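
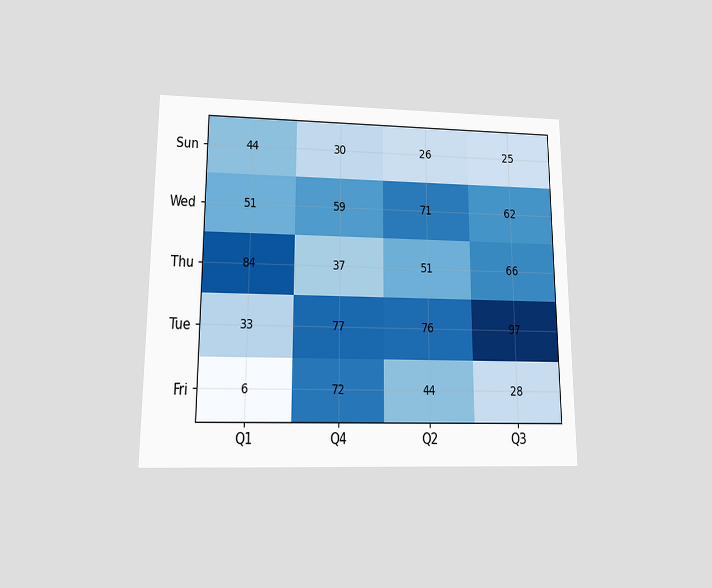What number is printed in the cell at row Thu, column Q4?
37

The chart is viewed at a slight angle. The (Thu, Q4) cell reads 37.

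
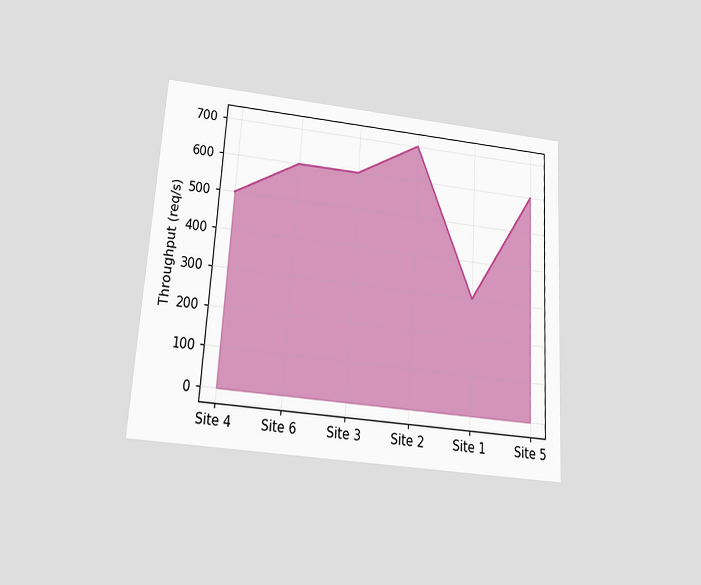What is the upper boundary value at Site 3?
The chart is tilted about 4° clockwise and viewed slightly from below. At Site 3 the upper boundary is at 600req/s.

600req/s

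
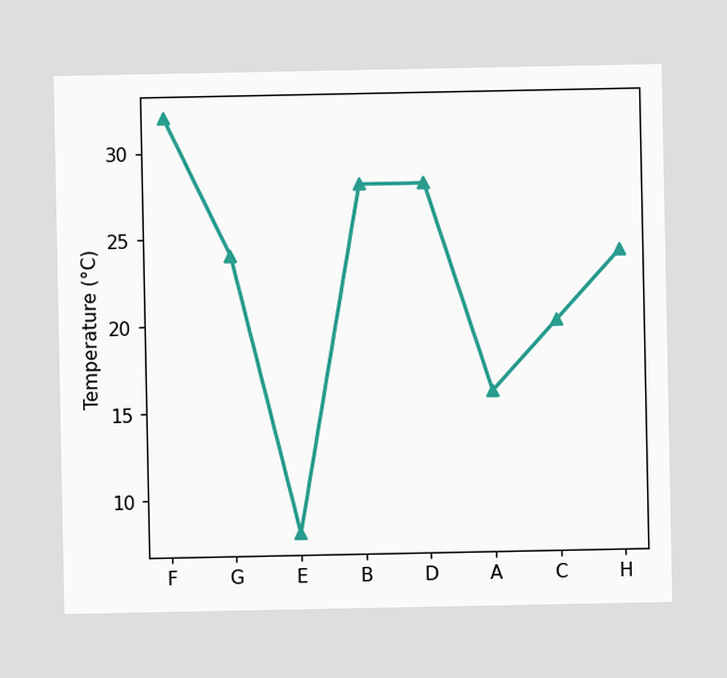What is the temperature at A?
At A, the line is at 16°C.

16°C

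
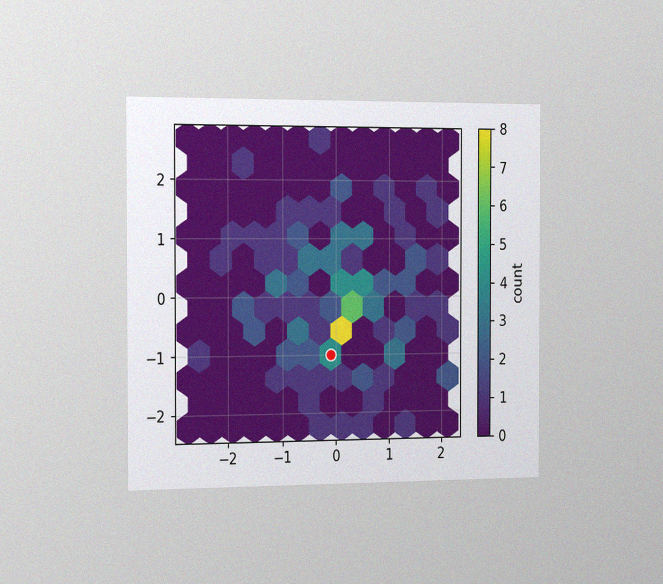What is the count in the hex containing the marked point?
The chart is viewed slightly from the left, with some photo noise. The marked hex reads 4 on the colorbar.

4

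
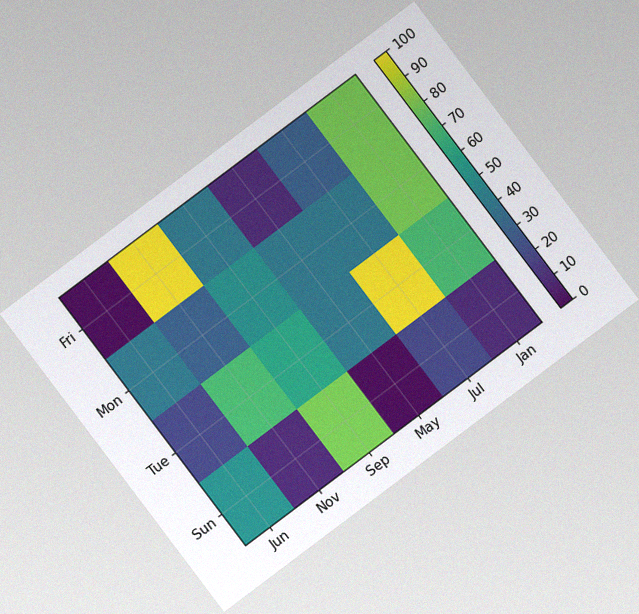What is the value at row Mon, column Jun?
40

The chart is tilted about 37° counter-clockwise, with some photo noise. Matching cell (Mon, Jun) against the colorbar gives 40.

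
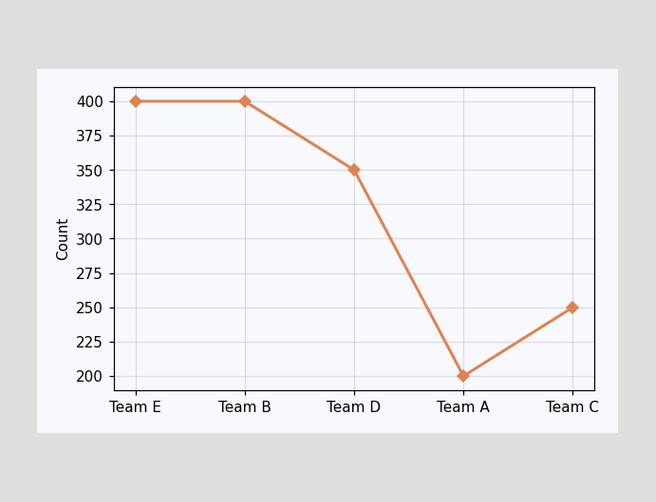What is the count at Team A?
200

At Team A, the line is at 200.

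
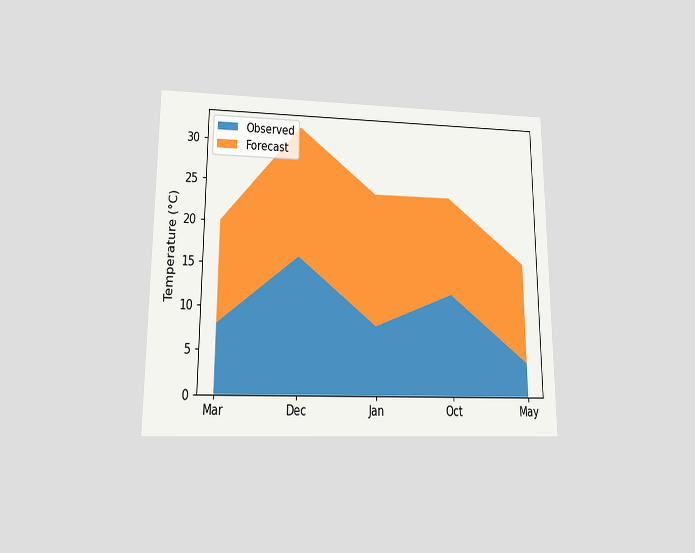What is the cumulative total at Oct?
24°C

The chart is viewed at a slight angle. The stacked total at Oct reaches 24°C.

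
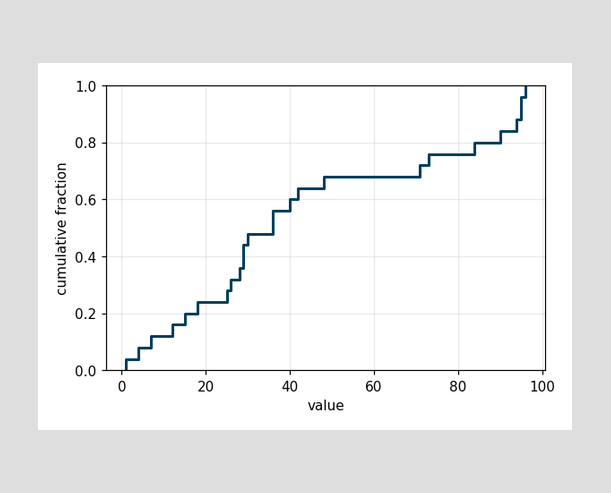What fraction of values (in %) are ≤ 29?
At x=29 the ECDF step is at 44%.

44%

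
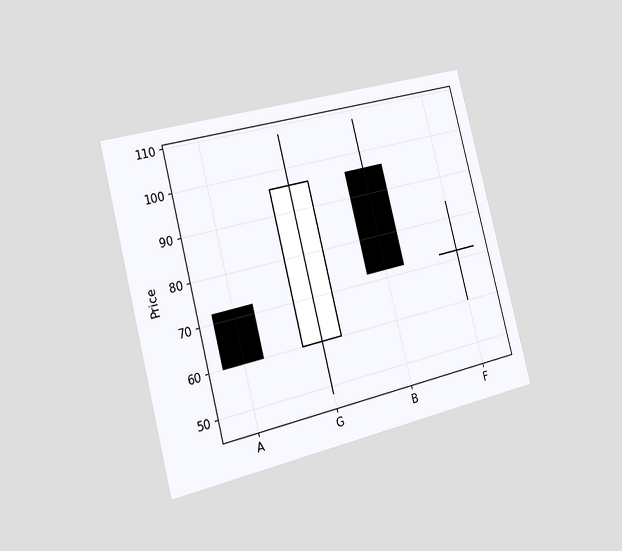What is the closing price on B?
72

The chart is tilted about 14° counter-clockwise and viewed slightly from the left. The B candle closes at 72.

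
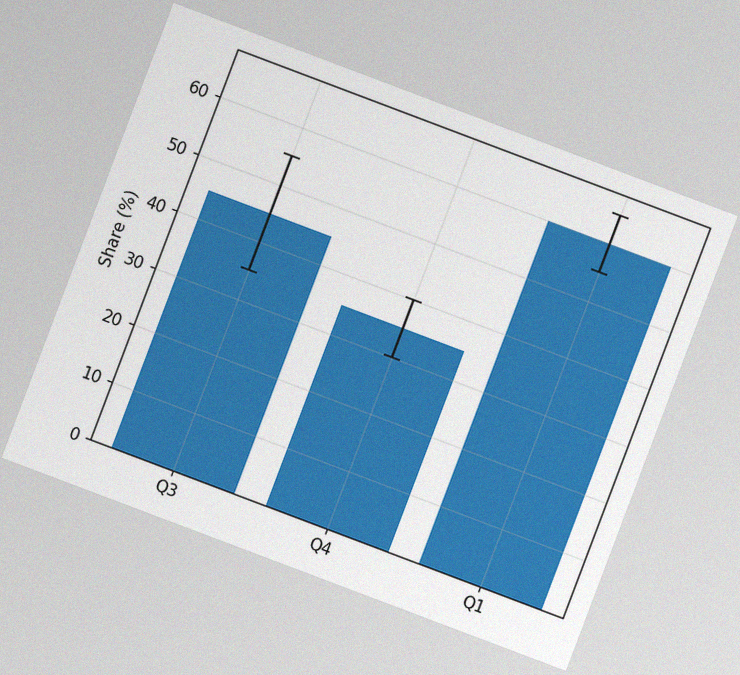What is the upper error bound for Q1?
65%

The chart is tilted about 21° clockwise, with some photo noise. The Q1 bar's upper whisker reaches 65%.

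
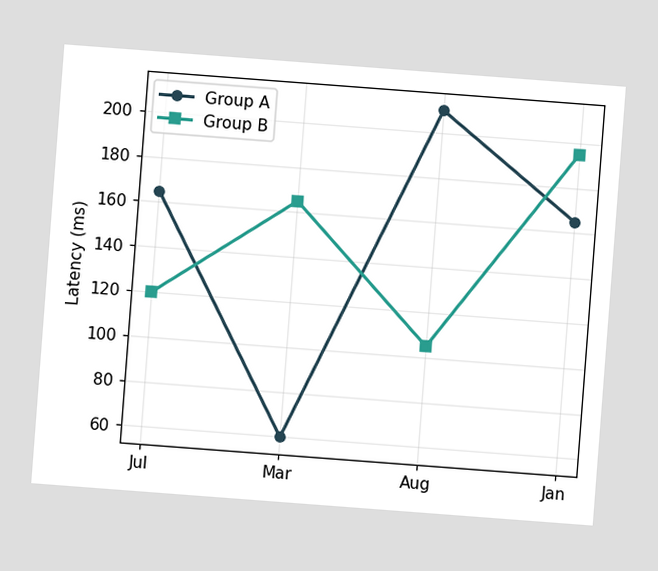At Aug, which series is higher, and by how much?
Group A, by 105ms

The chart is tilted about 4° clockwise. At Aug, Group A sits above the other line by 105ms.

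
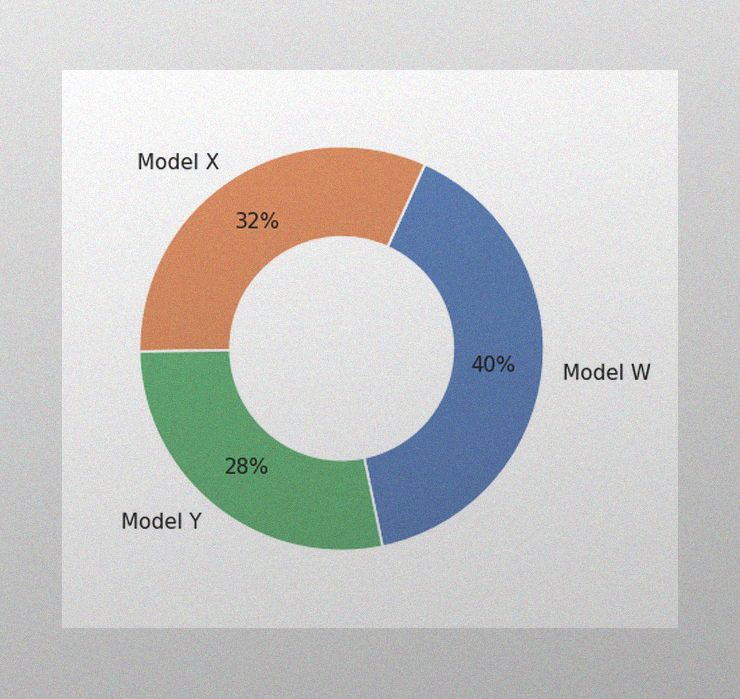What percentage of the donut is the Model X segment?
32%

The image has some photo noise and uneven lighting. The Model X segment takes up 32% of the ring.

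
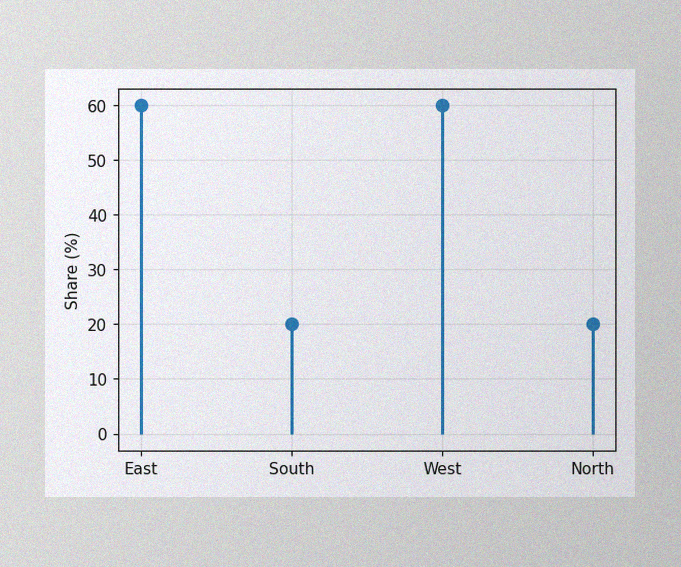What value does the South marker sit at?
20%

The image has some photo noise and uneven lighting. The South marker sits at 20%.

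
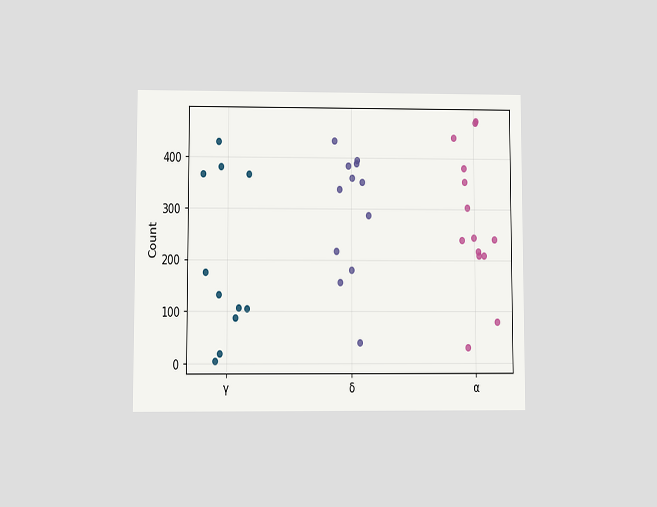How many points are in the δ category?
The chart is viewed at a slight angle. Counting the markers in the δ column gives 12.

12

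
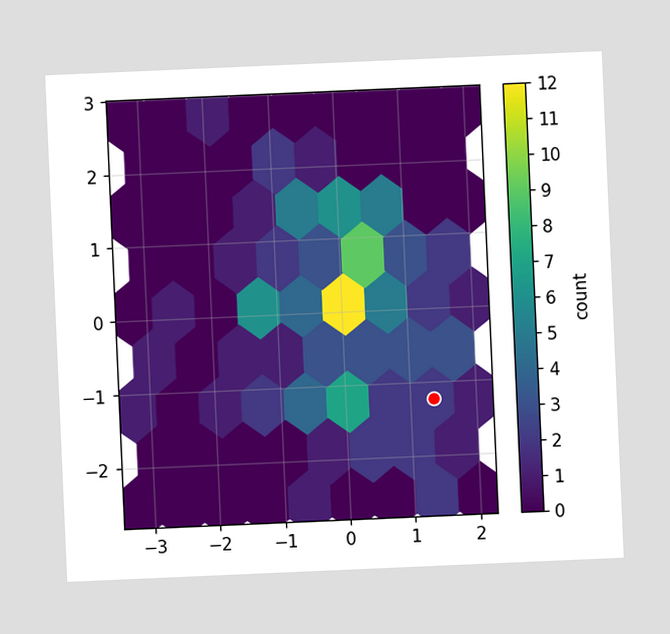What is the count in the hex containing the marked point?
2

The chart is tilted about 2° counter-clockwise. The marked hex reads 2 on the colorbar.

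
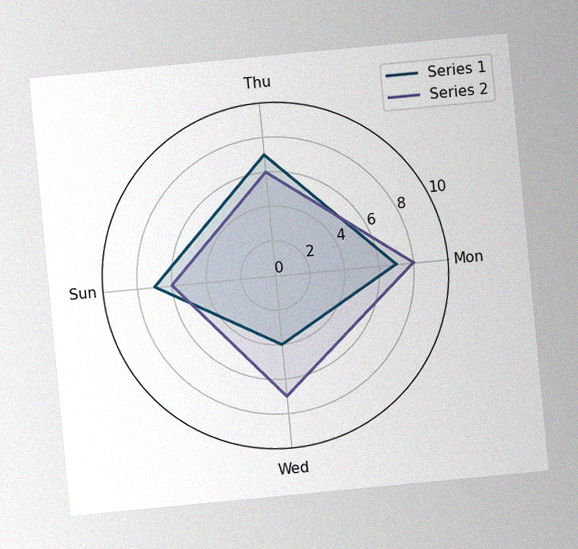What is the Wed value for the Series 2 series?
The chart is tilted about 5° counter-clockwise, with some photo noise. On the Wed axis, Series 2 reaches 7.

7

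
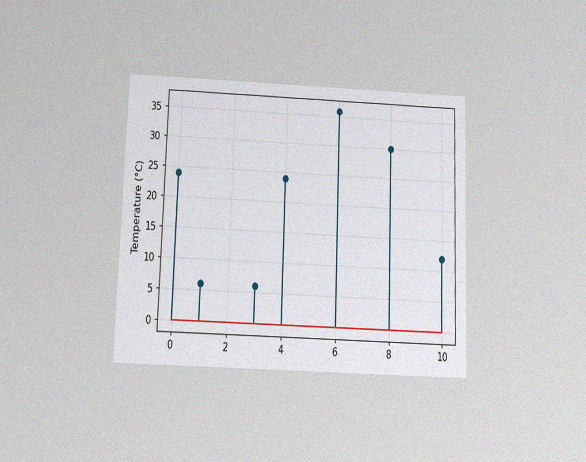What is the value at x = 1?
6°C

The chart is viewed slightly from below, with some photo noise. The stem at x=1 reaches 6°C.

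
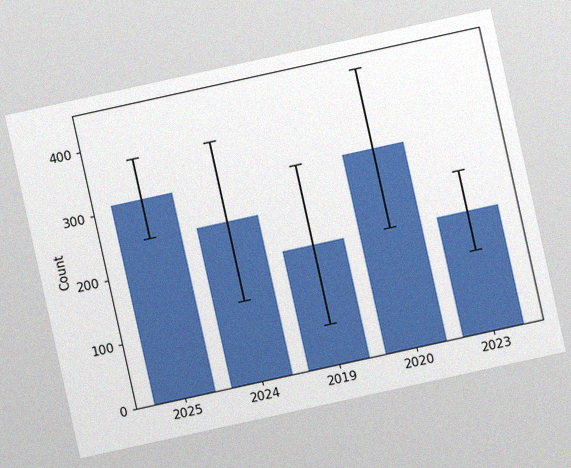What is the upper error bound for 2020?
434

The chart is tilted about 12° counter-clockwise, with some photo noise. The 2020 bar's upper whisker reaches 434.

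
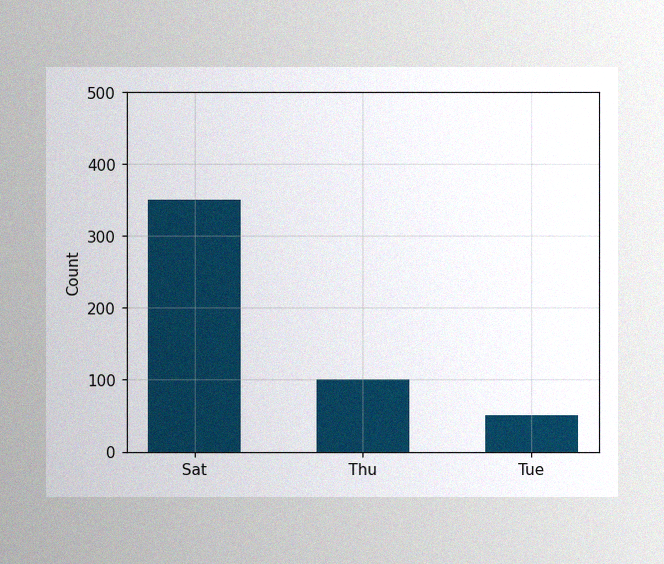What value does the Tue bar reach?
The image has some photo noise and uneven lighting. Reading along the chart's y-axis, the Tue bar reaches 50.

50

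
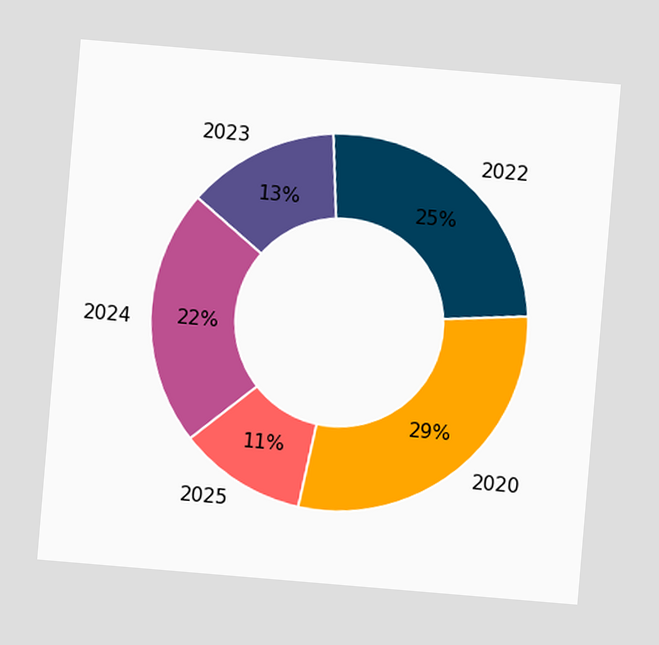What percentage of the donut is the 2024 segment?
22%

The chart is tilted about 5° clockwise. The 2024 segment takes up 22% of the ring.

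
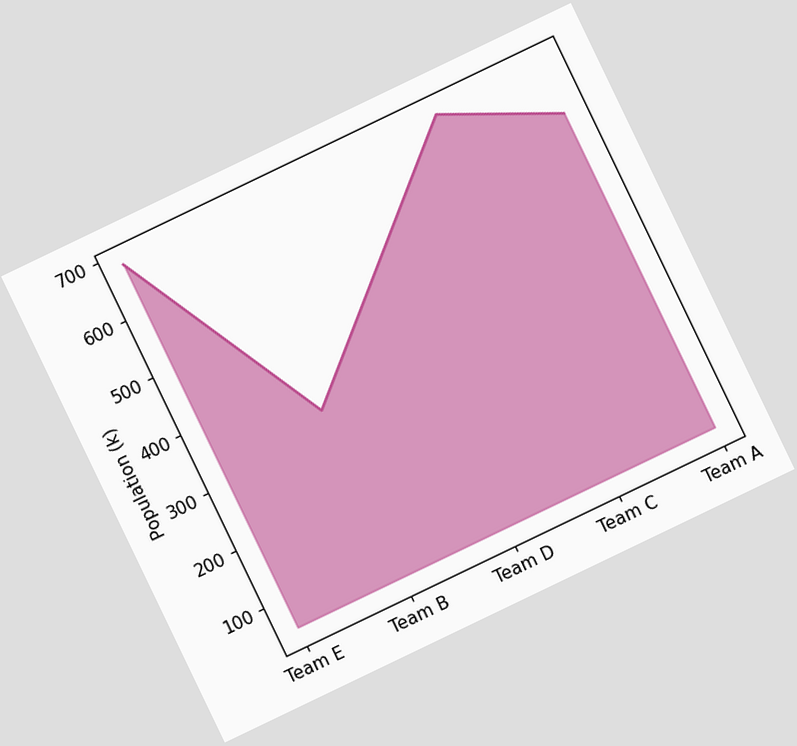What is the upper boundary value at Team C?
680k

The chart is tilted about 26° counter-clockwise. At Team C the upper boundary is at 680k.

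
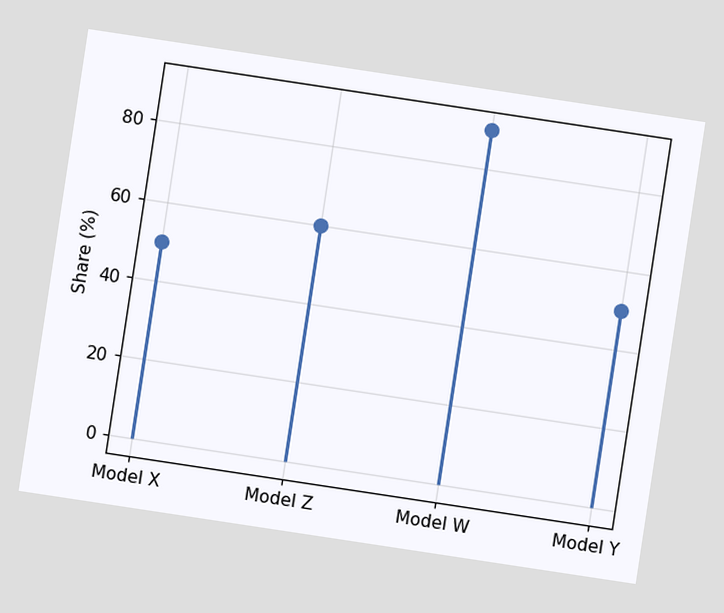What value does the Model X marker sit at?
The chart is tilted about 9° clockwise. The Model X marker sits at 50%.

50%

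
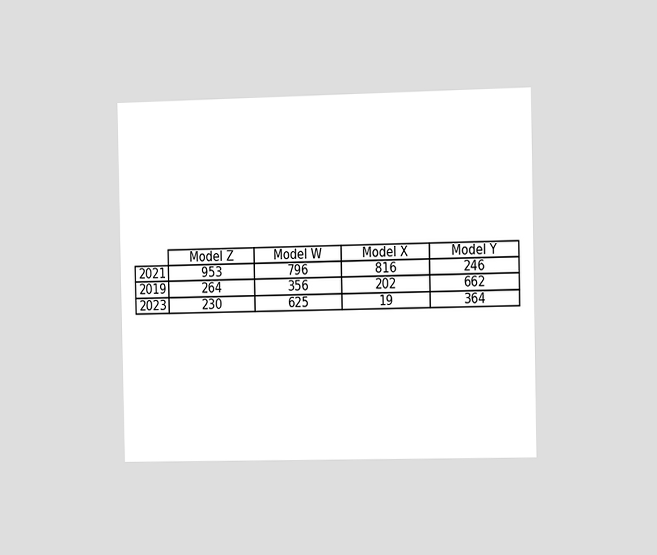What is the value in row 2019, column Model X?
The chart is viewed slightly from the right. The (2019, Model X) cell reads 202.

202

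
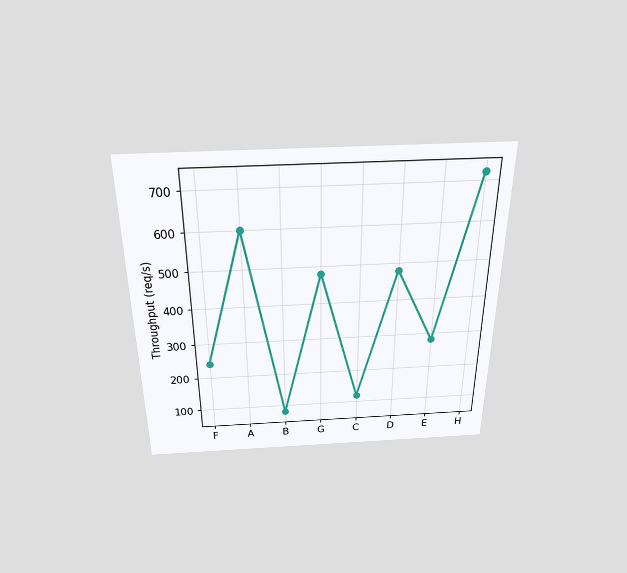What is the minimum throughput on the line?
80req/s

The chart is viewed slightly from above. The lowest point is at B, and reading across to the y-axis gives 80req/s.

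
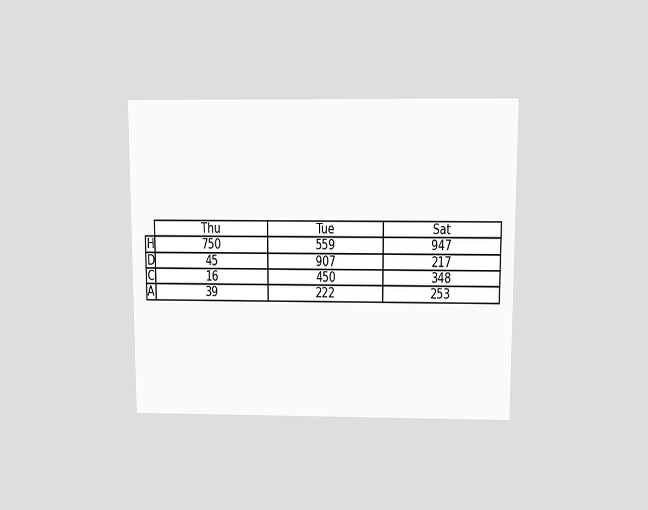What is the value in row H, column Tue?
The chart is viewed slightly from above. The (H, Tue) cell reads 559.

559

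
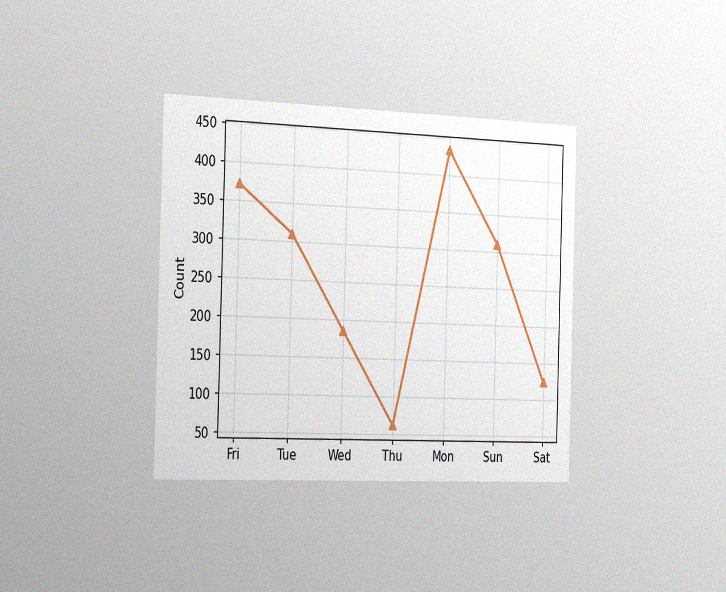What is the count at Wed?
186

The chart is viewed slightly from the left, with some photo noise. At Wed, the line is at 186.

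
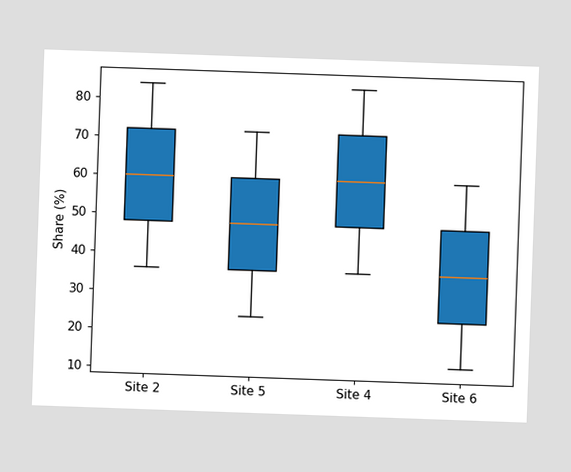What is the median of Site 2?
60%

The chart is tilted about 2° clockwise. The median line in the Site 2 box sits at 60%.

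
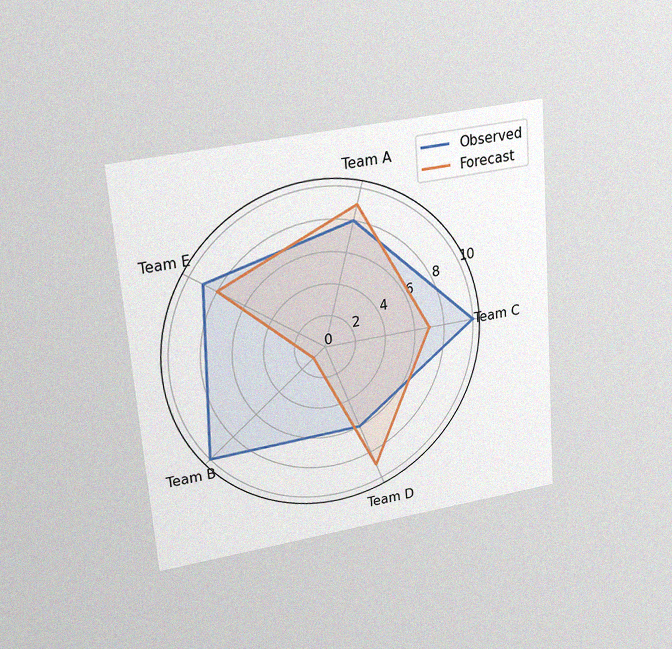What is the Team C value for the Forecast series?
The chart is tilted about 5° counter-clockwise and viewed slightly from above, with some photo noise. On the Team C axis, Forecast reaches 7.

7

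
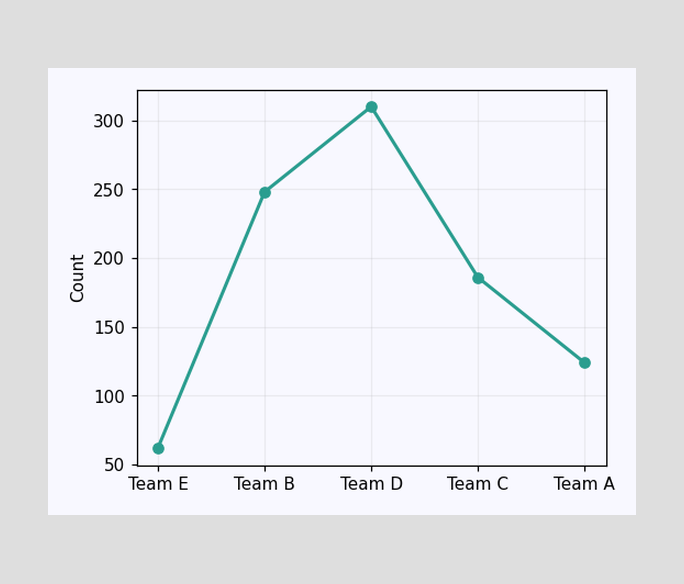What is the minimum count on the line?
The lowest point is at Team E, and reading across to the y-axis gives 62.

62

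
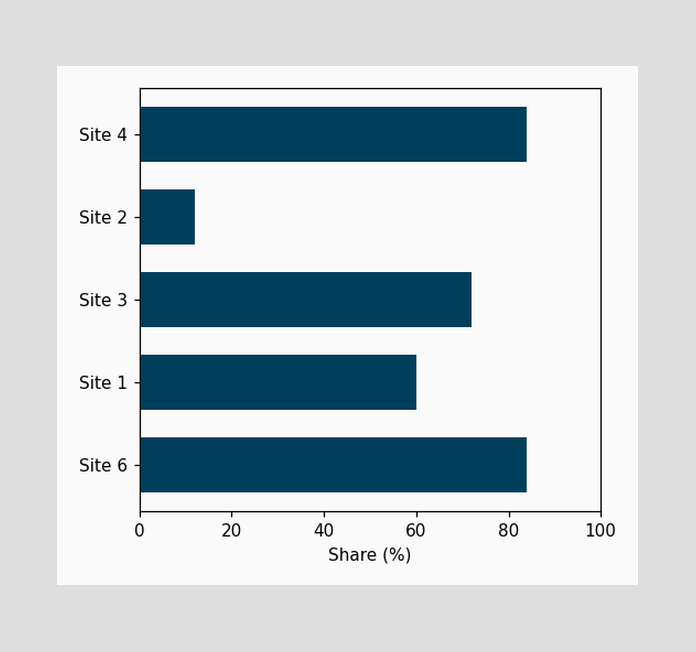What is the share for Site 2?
Reading along the chart's x-axis, the Site 2 bar reaches 12%.

12%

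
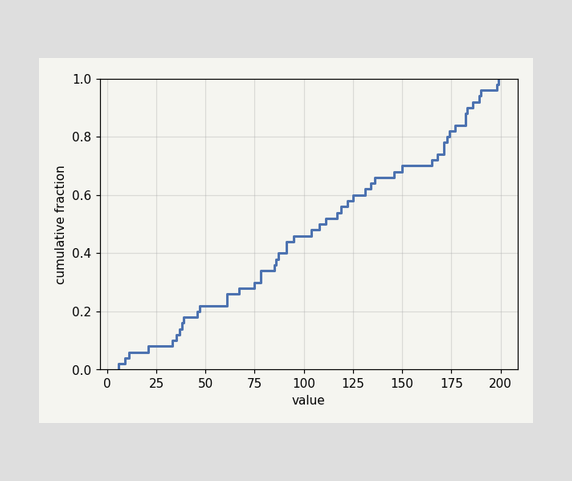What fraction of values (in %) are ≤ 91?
At x=91 the ECDF step is at 44%.

44%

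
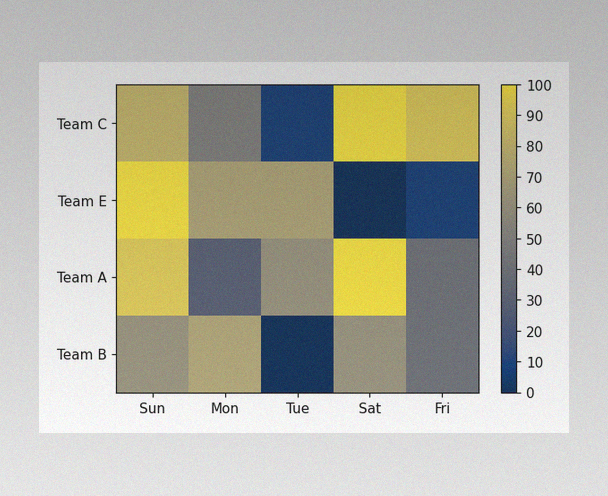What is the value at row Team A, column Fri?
The image has some photo noise and uneven lighting. Matching cell (Team A, Fri) against the colorbar gives 40.

40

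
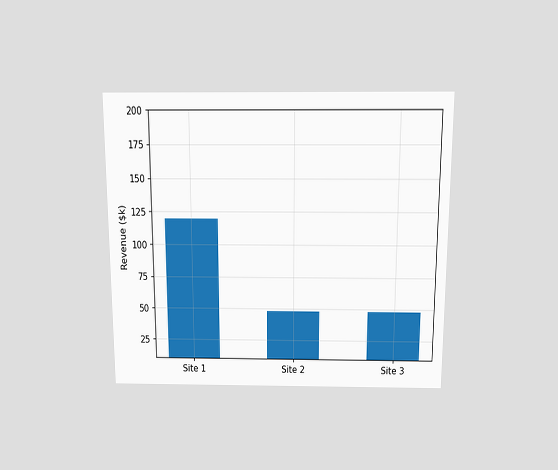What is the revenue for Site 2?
The chart is viewed slightly from above. Reading along the chart's y-axis, the Site 2 bar reaches $48k.

$48k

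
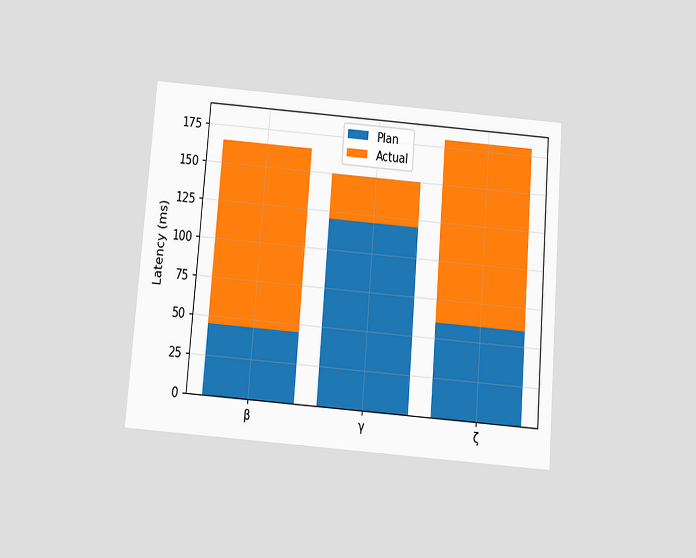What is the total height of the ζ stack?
180ms

The chart is tilted about 5° clockwise and viewed slightly from below. The ζ stack's top reaches 180ms on the y-axis.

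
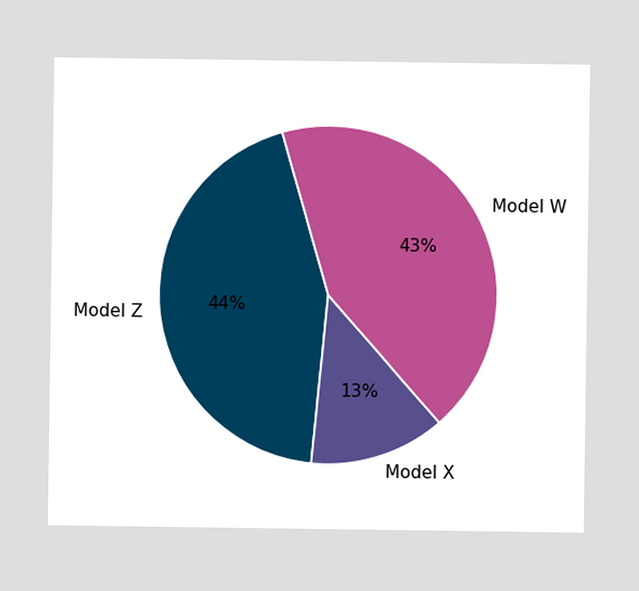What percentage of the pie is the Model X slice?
The Model X slice takes up 13% of the pie.

13%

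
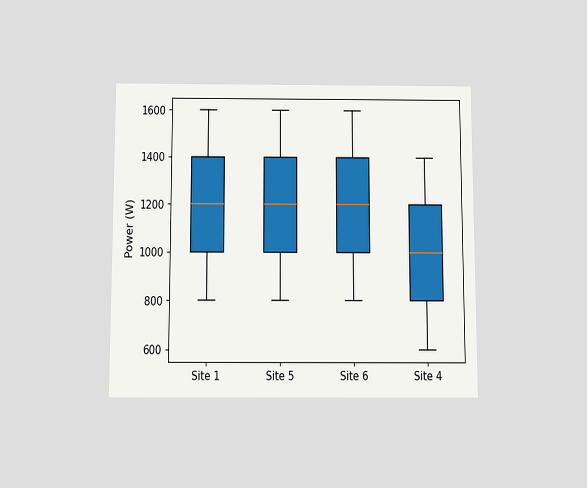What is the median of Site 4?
1000W

The chart is viewed slightly from below. The median line in the Site 4 box sits at 1000W.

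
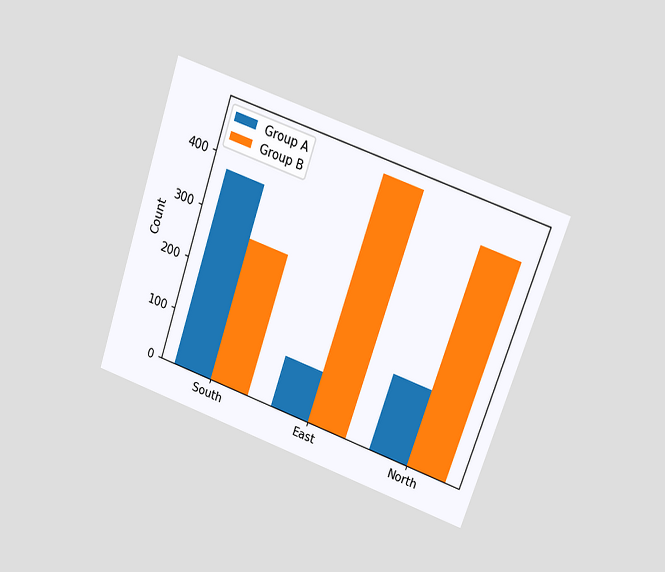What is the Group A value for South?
The chart is tilted about 19° clockwise and viewed at a slight angle. The Group A bar at South reaches 375 on the y-axis.

375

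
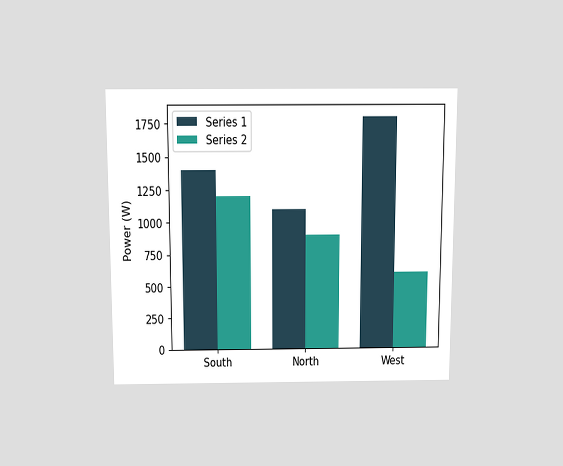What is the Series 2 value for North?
The chart is viewed slightly from above. The Series 2 bar at North reaches 900W on the y-axis.

900W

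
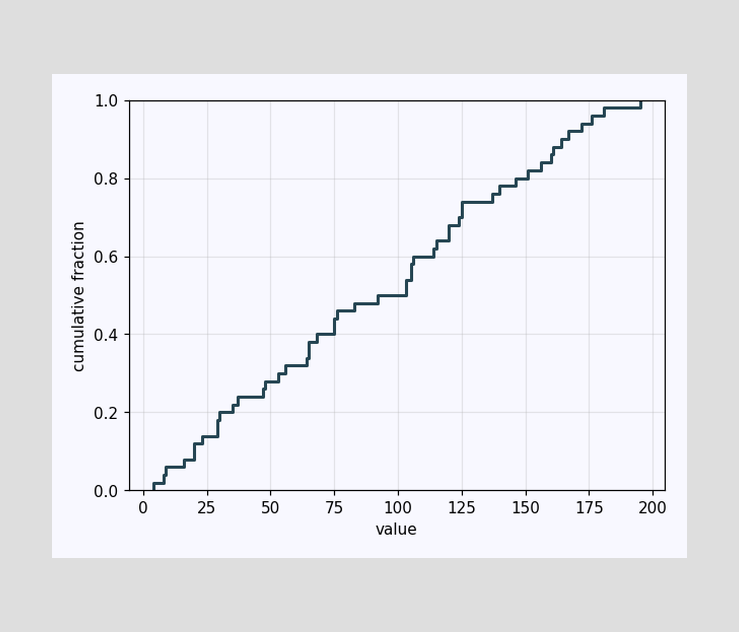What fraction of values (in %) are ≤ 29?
At x=29 the ECDF step is at 18%.

18%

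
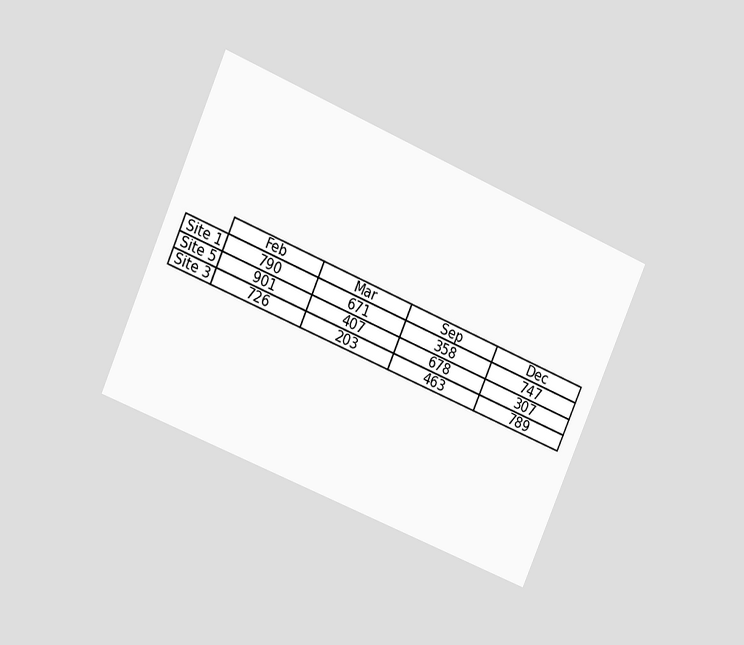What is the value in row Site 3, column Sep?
463

The chart is tilted about 23° clockwise and viewed at a slight angle. The (Site 3, Sep) cell reads 463.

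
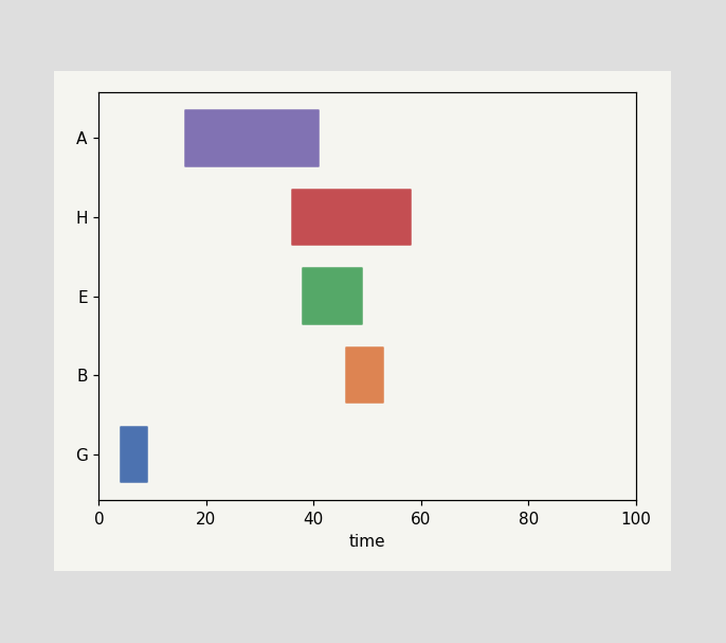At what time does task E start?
38

The E bar begins at t=38.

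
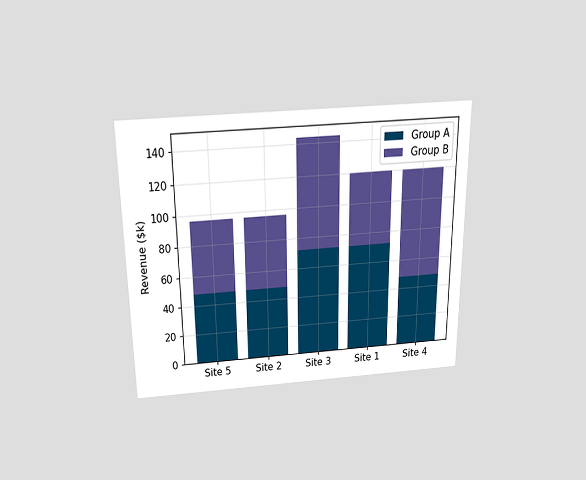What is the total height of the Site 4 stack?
$120k

The chart is viewed slightly from above. The Site 4 stack's top reaches $120k on the y-axis.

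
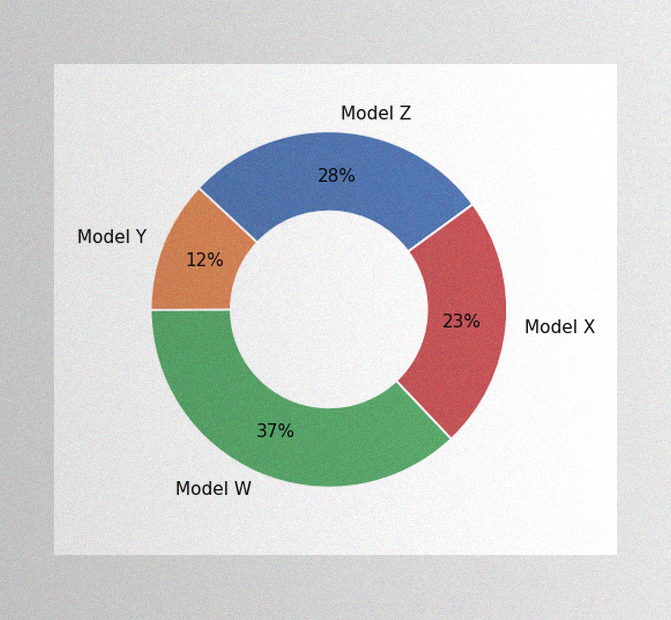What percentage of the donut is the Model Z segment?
28%

The image has some photo noise and uneven lighting. The Model Z segment takes up 28% of the ring.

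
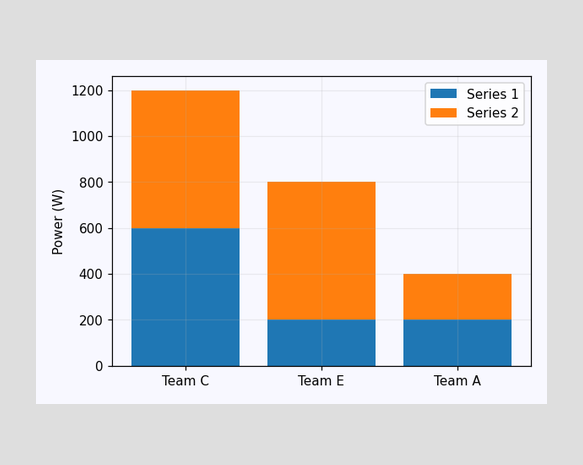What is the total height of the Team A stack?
400W

The Team A stack's top reaches 400W on the y-axis.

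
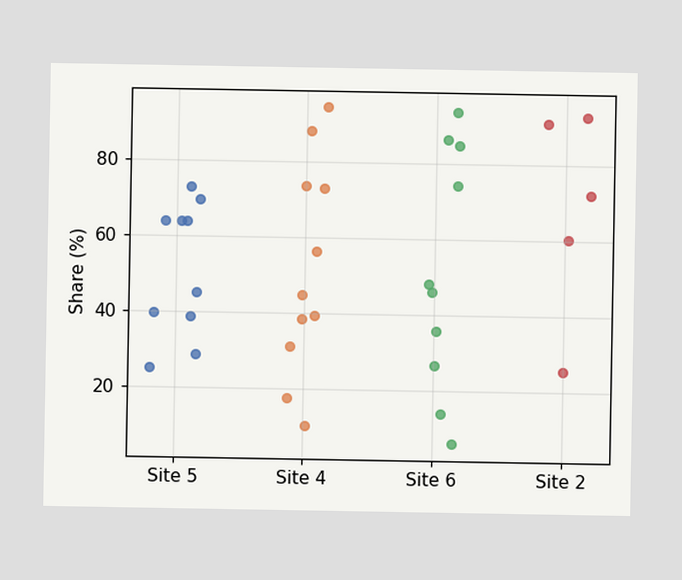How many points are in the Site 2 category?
5

Counting the markers in the Site 2 column gives 5.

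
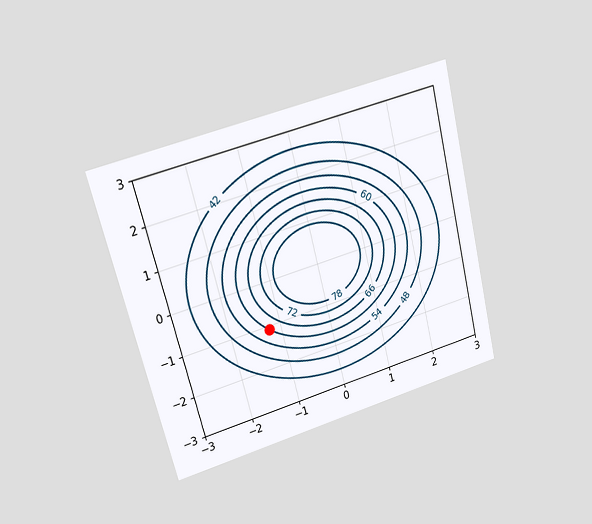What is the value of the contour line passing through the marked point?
60

The chart is tilted about 14° counter-clockwise and viewed at a slight angle. The marked point sits on the contour labelled 60.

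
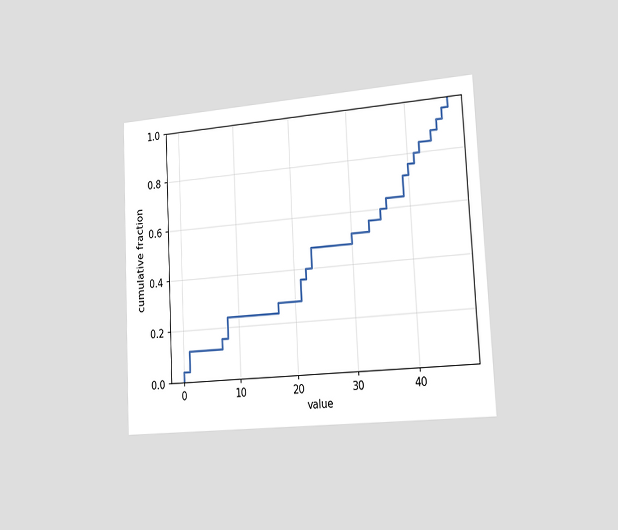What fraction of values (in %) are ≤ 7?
The chart is tilted about 3° counter-clockwise and viewed slightly from the right. At x=7 the ECDF step is at 16%.

16%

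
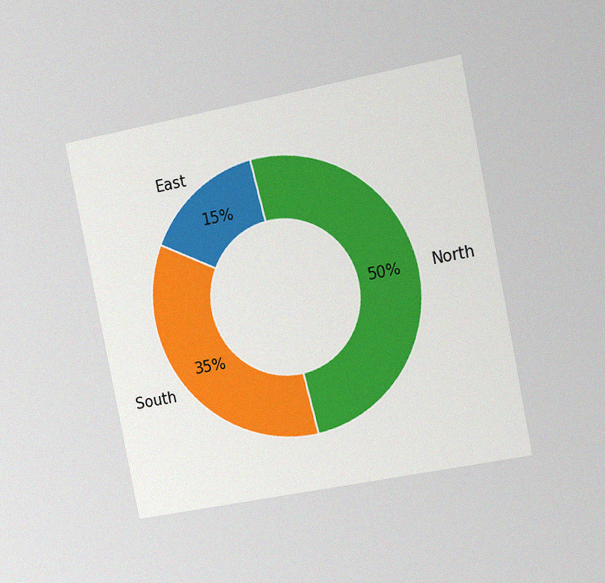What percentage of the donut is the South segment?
35%

The chart is tilted about 11° counter-clockwise and viewed slightly from the right, with some photo noise. The South segment takes up 35% of the ring.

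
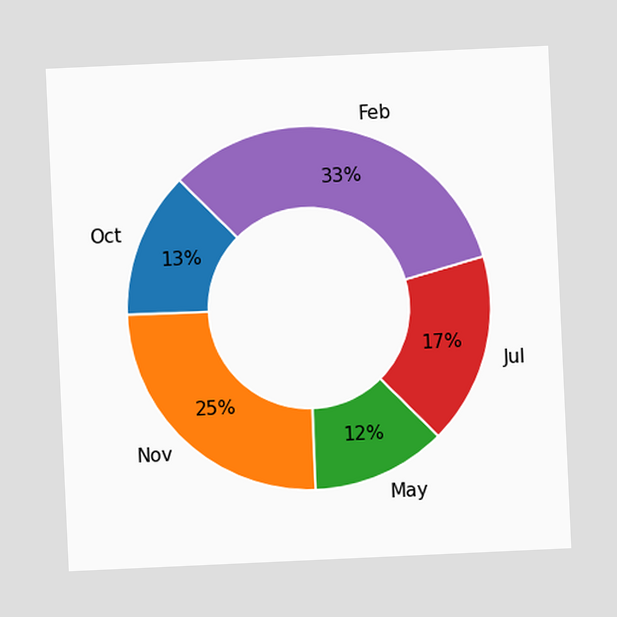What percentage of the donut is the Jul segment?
The chart is tilted about 3° counter-clockwise. The Jul segment takes up 17% of the ring.

17%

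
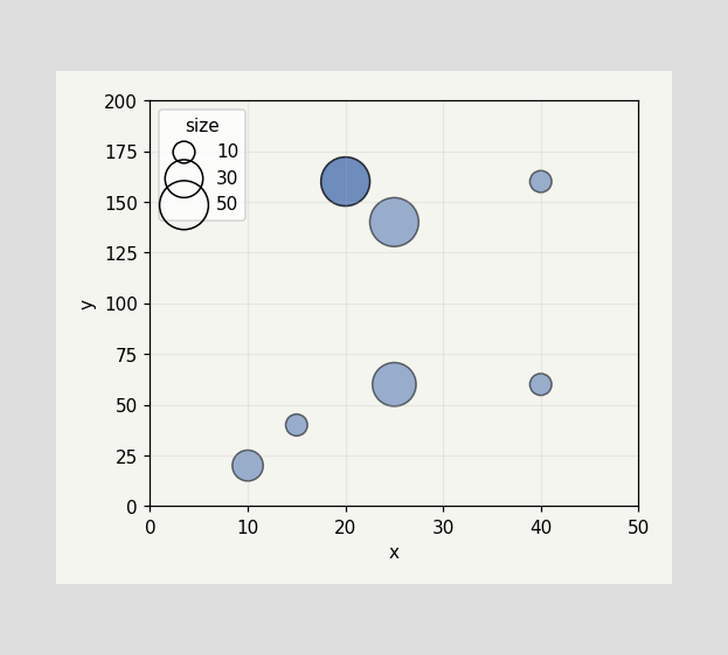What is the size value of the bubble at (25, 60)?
Matching the bubble at (25, 60) against the size legend gives 40.

40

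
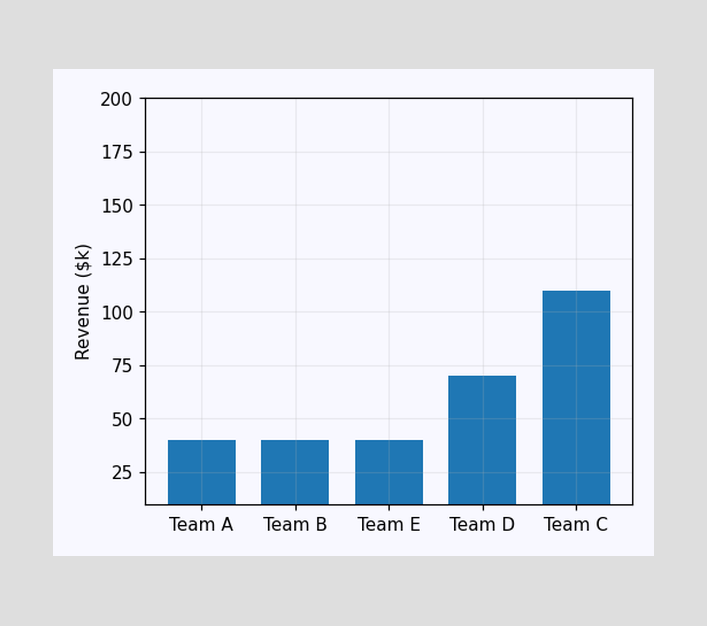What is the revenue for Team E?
$40k

Reading along the chart's y-axis, the Team E bar reaches $40k.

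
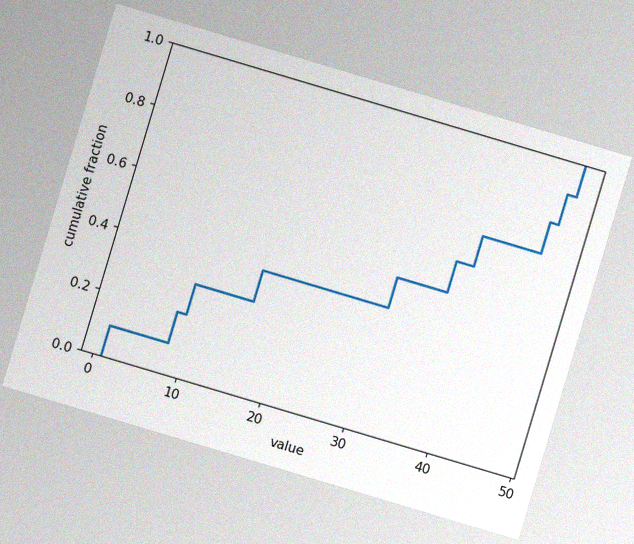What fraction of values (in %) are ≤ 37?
The chart is tilted about 17° clockwise, with some photo noise. At x=37 the ECDF step is at 60%.

60%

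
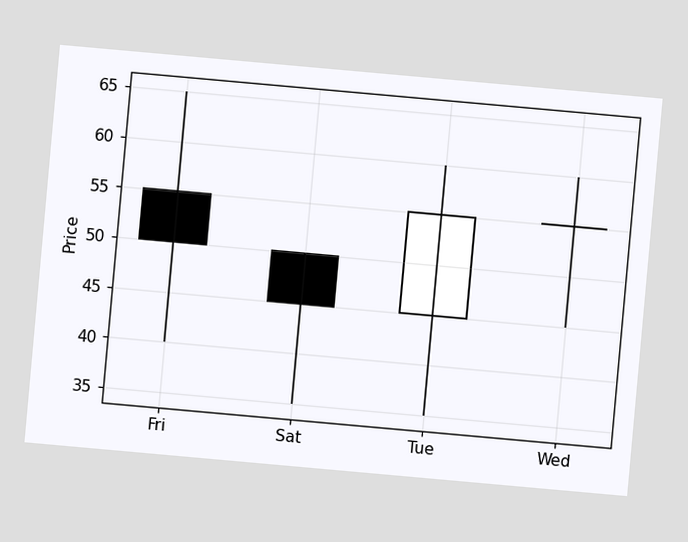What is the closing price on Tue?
The chart is tilted about 5° clockwise. The Tue candle closes at 55.

55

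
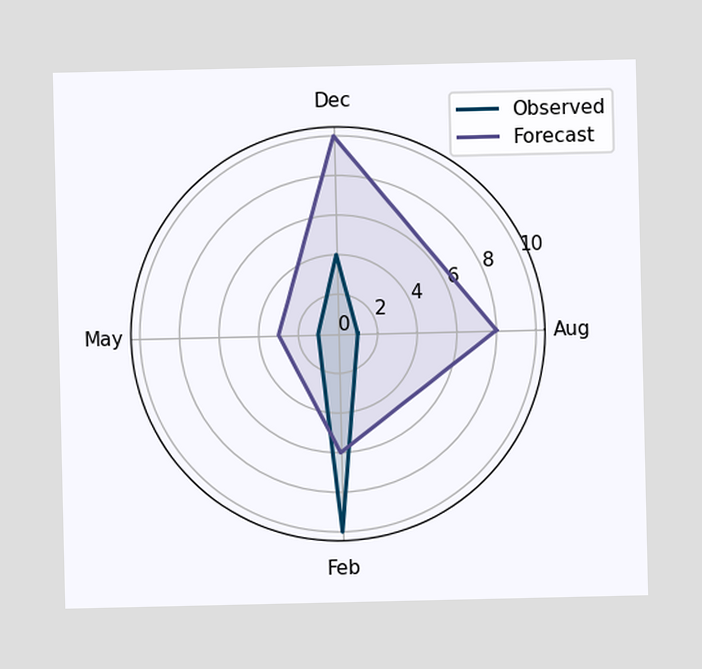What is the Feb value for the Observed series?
On the Feb axis, Observed reaches 10.

10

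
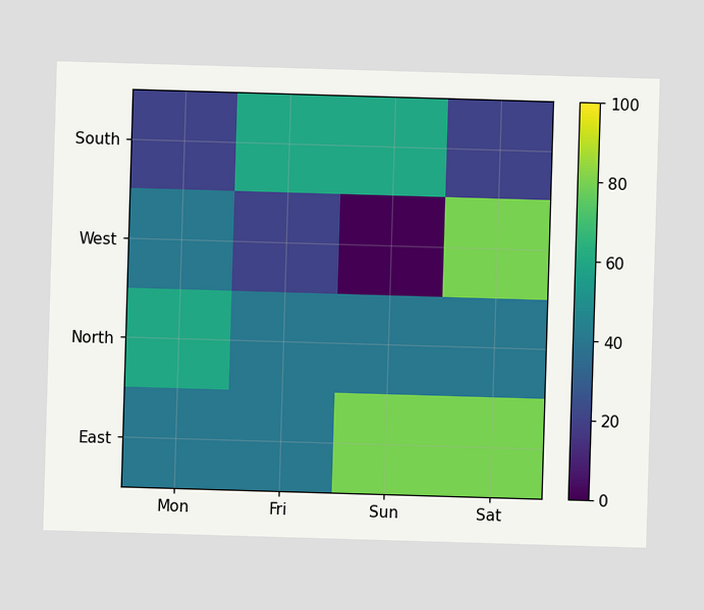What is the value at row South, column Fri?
Matching cell (South, Fri) against the colorbar gives 60.

60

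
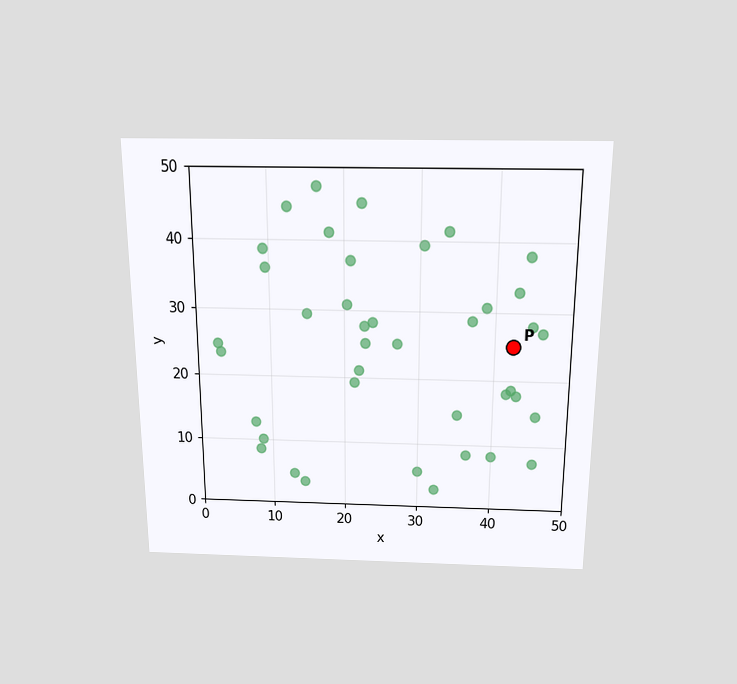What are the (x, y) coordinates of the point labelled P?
The chart is viewed slightly from above. Following the gridlines from P to each axis, P sits at (42.5, 25).

(42.5, 25)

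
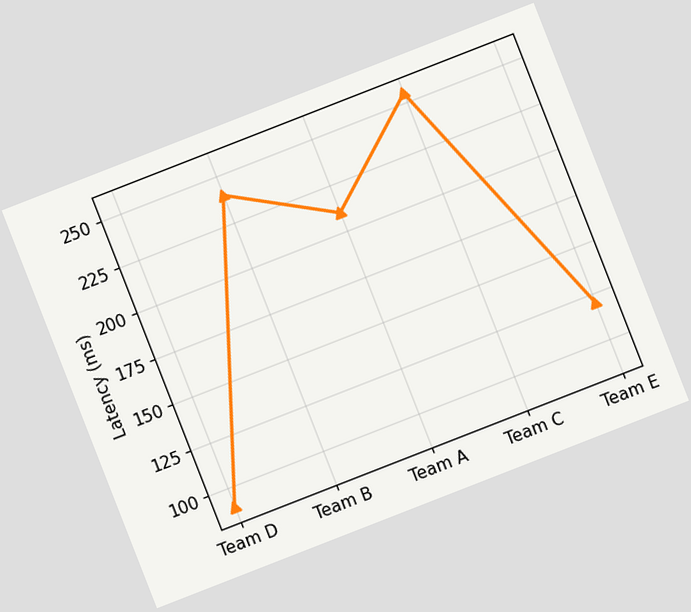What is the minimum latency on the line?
The chart is tilted about 21° counter-clockwise. The lowest point is at Team D, and reading across to the y-axis gives 90ms.

90ms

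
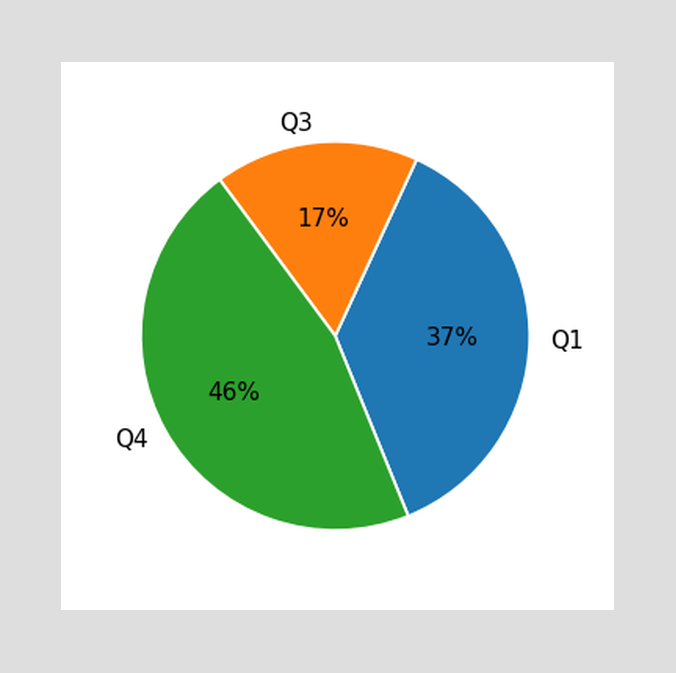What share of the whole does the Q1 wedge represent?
37%

The Q1 slice takes up 37% of the pie.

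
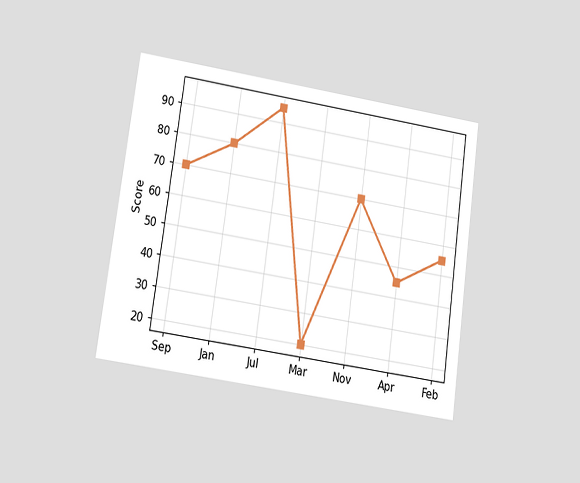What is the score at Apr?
45

The chart is tilted about 8° clockwise and viewed at a slight angle. At Apr, the line is at 45.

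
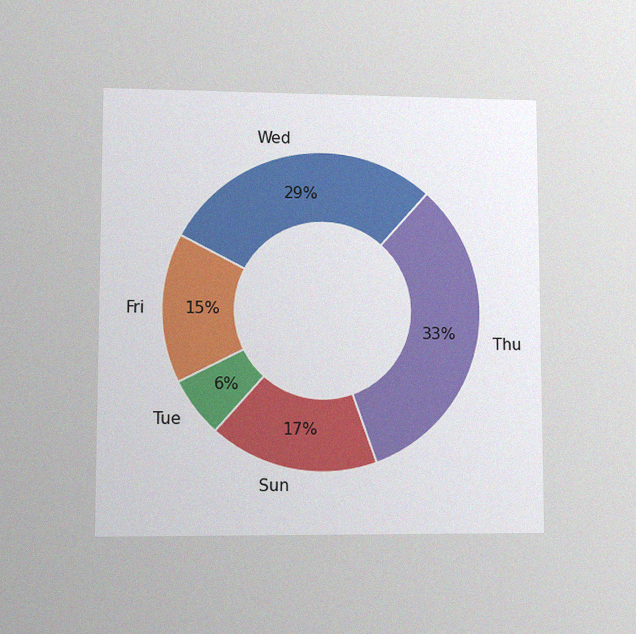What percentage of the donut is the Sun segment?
17%

The chart is viewed at a slight angle, with some photo noise. The Sun segment takes up 17% of the ring.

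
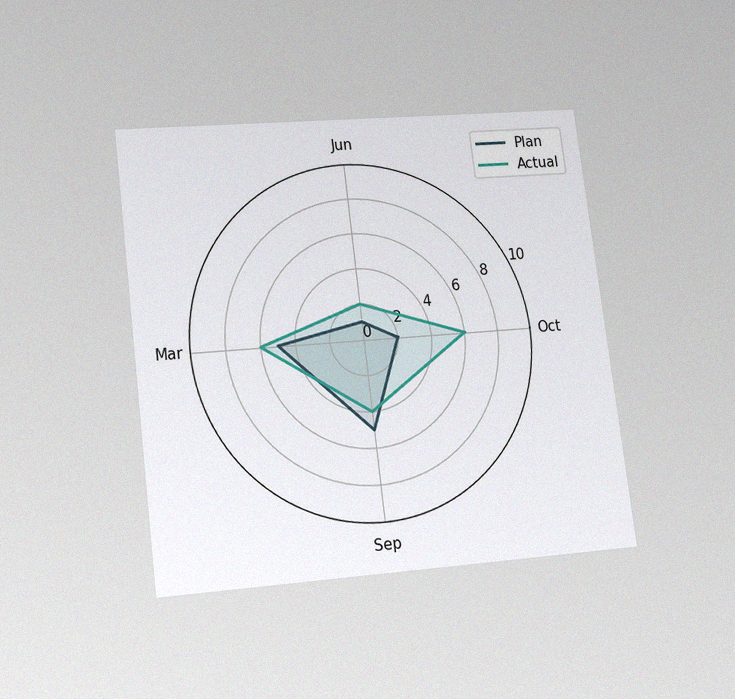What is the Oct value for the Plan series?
2

The chart is tilted about 7° counter-clockwise and viewed at a slight angle, with some photo noise. On the Oct axis, Plan reaches 2.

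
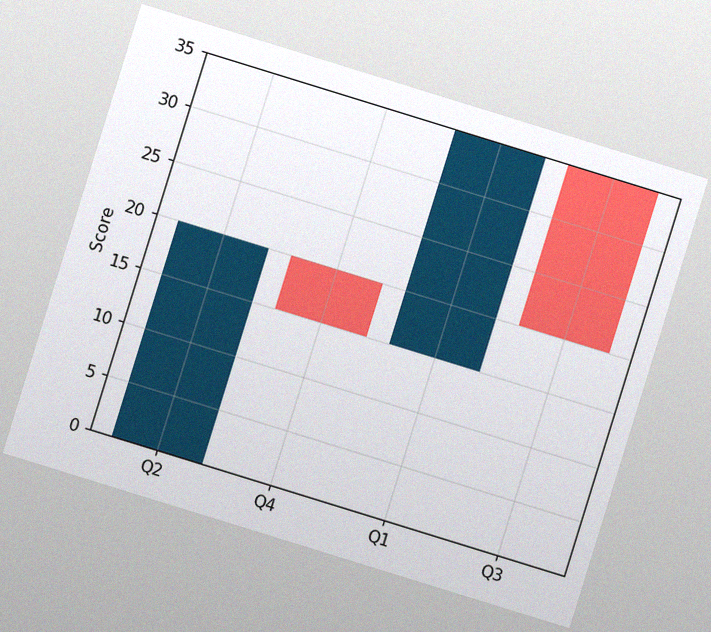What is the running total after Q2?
20

The chart is tilted about 17° clockwise, with some photo noise. After Q2 the running total reaches 20.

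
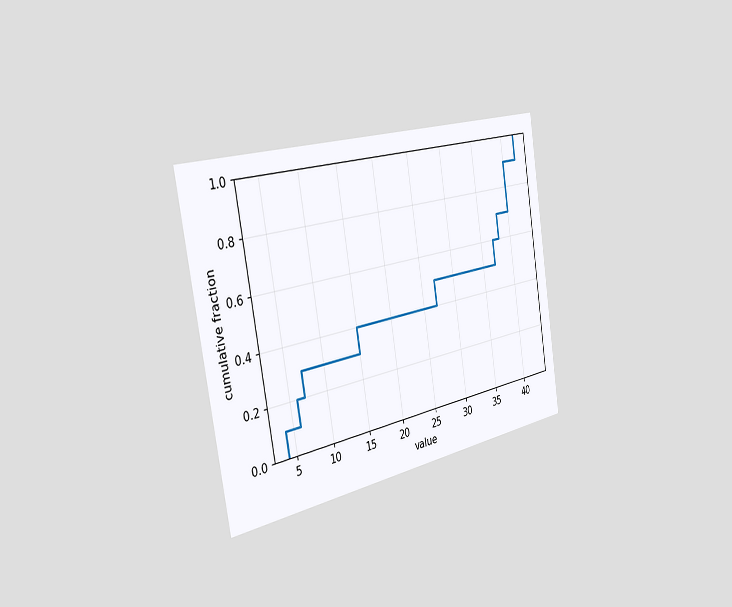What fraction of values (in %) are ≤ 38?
The chart is tilted about 9° counter-clockwise and viewed slightly from the left. At x=38 the ECDF step is at 70%.

70%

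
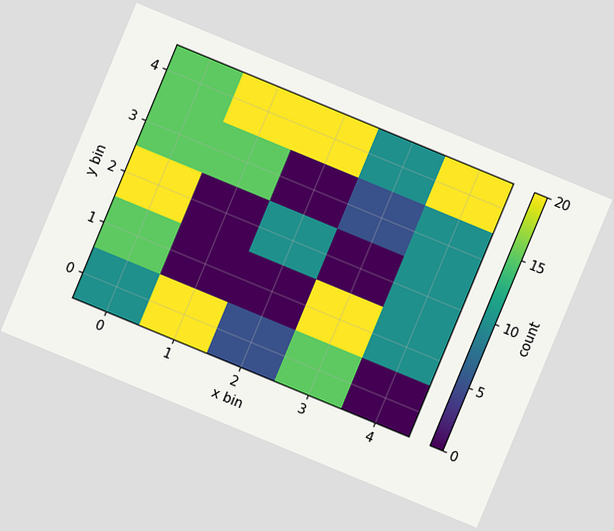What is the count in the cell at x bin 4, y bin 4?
20

The chart is tilted about 22° clockwise. Matching the cell (4, 4) against the colorbar gives 20.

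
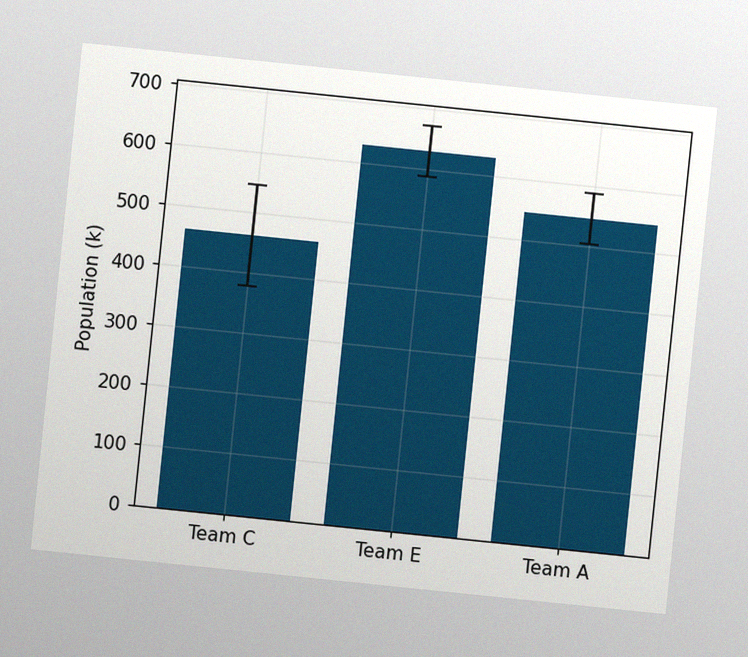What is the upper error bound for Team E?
672k

The chart is tilted about 6° clockwise, with some photo noise. The Team E bar's upper whisker reaches 672k.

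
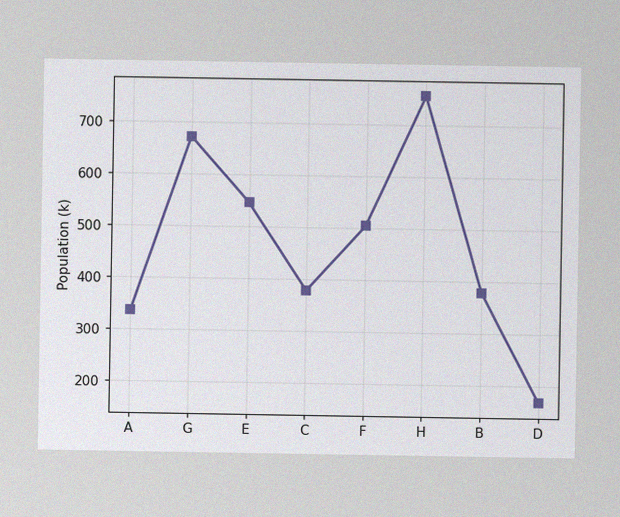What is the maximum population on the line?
756k

The image has some photo noise and uneven lighting. The highest point is at H, and reading across to the y-axis gives 756k.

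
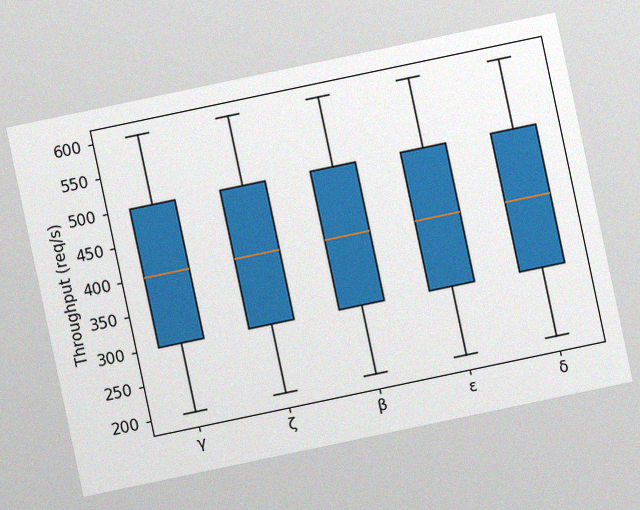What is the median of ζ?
400req/s

The chart is tilted about 12° counter-clockwise, with some photo noise. The median line in the ζ box sits at 400req/s.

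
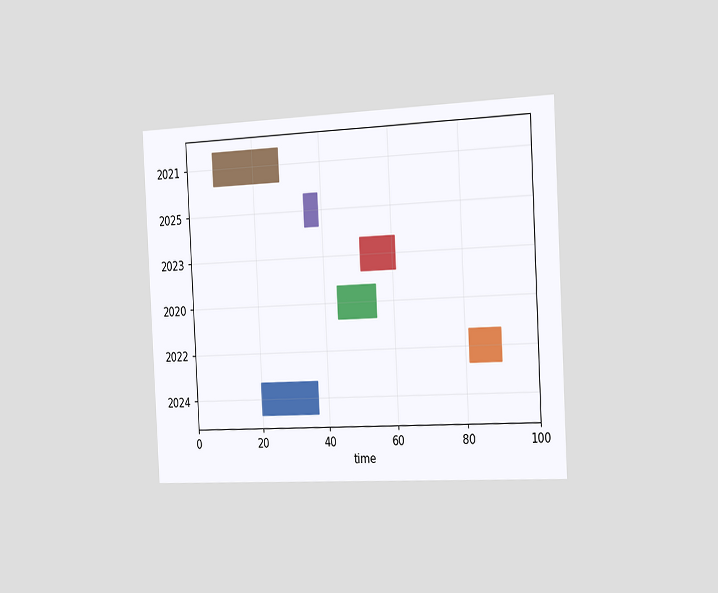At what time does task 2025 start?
35

The chart is tilted about 3° counter-clockwise and viewed slightly from the right. The 2025 bar begins at t=35.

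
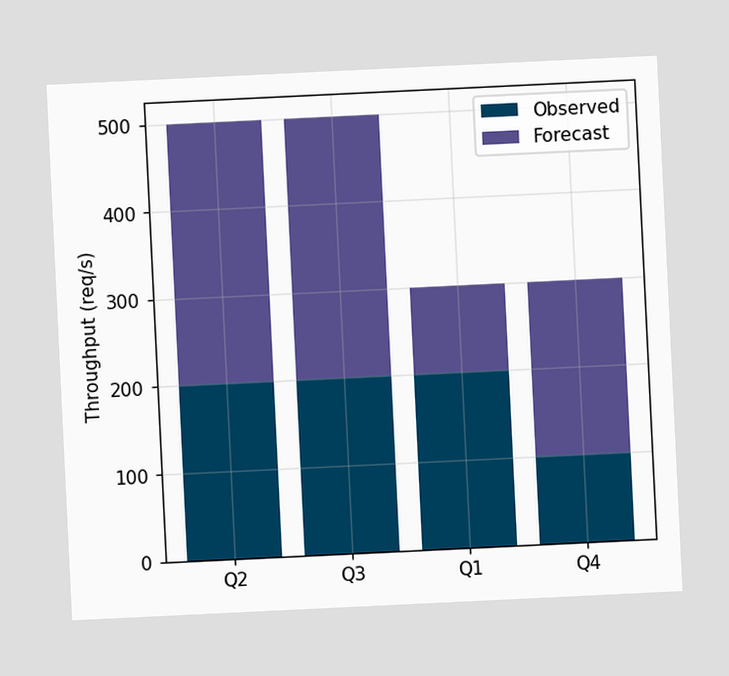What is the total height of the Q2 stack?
The chart is tilted about 3° counter-clockwise. The Q2 stack's top reaches 500req/s on the y-axis.

500req/s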